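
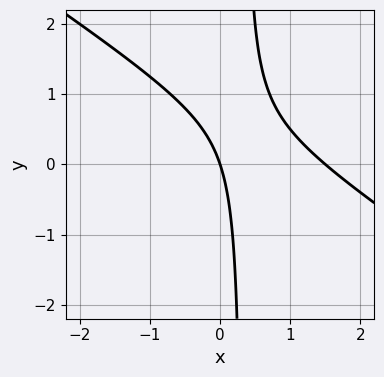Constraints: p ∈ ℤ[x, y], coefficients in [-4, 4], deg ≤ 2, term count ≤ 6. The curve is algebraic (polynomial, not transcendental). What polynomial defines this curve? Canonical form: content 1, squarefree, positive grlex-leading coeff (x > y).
(a) deg p = 2.
(b) Against the integer gridlines: it crosses the y-axis at the gridline y = 0; it meets the x-axis at x = 0 (among the integer gridlines).
(c) The integer polynomial consistent with all of this is the stated p.

2*x^2 + 3*x*y - 3*x - y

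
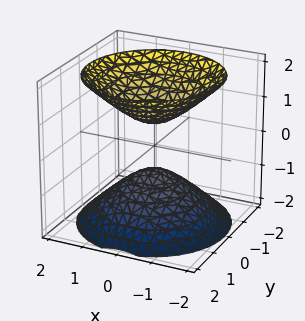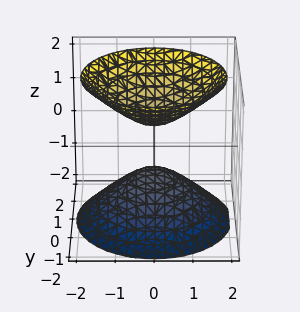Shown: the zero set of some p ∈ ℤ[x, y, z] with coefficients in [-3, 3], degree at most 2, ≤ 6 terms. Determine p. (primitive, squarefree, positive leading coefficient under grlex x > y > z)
2*x^2 + 2*y^2 - 2*z^2 + 1

I count 2 distinct pieces. Treating them together as one polynomial.
Degree: two sheets facing apart; a quadric, so deg p = 2.
Symmetries: rotational symmetry about the z-axis ⇒ p depends on x, y only through x² + y²; mirror symmetry z ↦ −z ⇒ only even powers of z.
Checking where it meets the axes: a circular section at z = -1 has radius between 0 and 1; the surface avoids every integer x-axis point in the box.
Fitting integer coefficients to these (and the overall shape) gives p.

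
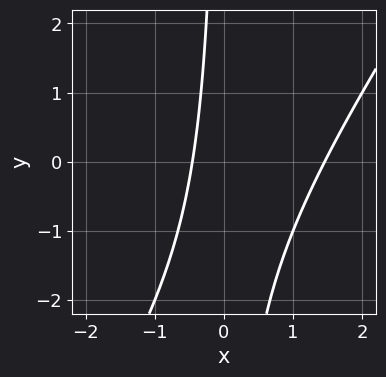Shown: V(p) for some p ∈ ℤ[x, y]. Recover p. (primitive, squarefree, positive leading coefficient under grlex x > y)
Degree: the shape is more complex than any degree-1 curve, so deg p = 2.
Observable constraints: the curve avoids every integer y-axis point in the box.
Assembling these constraints gives the stated polynomial.

3*x^2 - 2*x*y - 3*x - 2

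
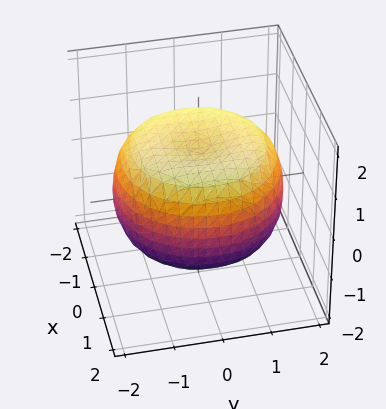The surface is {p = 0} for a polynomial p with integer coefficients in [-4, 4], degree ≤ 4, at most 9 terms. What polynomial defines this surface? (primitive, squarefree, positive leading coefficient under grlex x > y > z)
x^4 + 2*x^2*y^2 + y^4 - 2*x^2 - 2*y^2 + 3*z^2 - 3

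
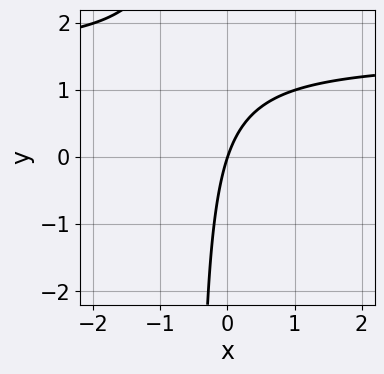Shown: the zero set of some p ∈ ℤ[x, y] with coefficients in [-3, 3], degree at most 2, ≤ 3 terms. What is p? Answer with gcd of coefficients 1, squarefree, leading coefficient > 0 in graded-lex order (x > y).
(a) Degree: a generic line meets the curve in up to 2 points, so deg p = 2.
(b) From the visible intercepts: one x-axis crossing is at x = 0; one y-axis crossing is at y = 0.
(c) Together with the visible shape, these determine p as stated.

2*x*y - 3*x + y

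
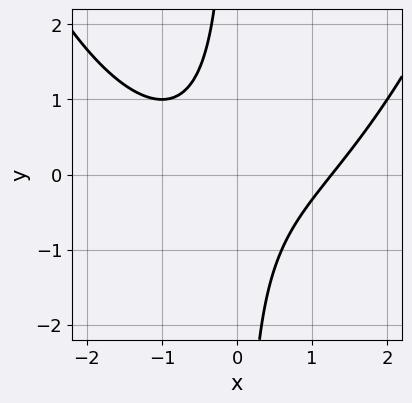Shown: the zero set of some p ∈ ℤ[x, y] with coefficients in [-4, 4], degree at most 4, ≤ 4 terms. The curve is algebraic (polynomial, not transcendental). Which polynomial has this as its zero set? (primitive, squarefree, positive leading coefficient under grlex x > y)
(a) deg p = 3. A generic line meets the curve in up to 3 points.
(b) From the visible intercepts: no y-intercept at any integer in the box.
(c) Fitting integer coefficients to these (and the overall shape) gives p.

x^3 - 3*x*y - 2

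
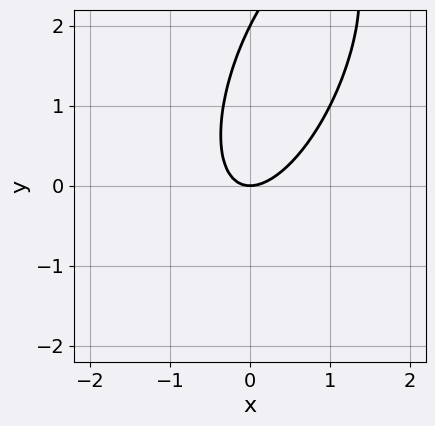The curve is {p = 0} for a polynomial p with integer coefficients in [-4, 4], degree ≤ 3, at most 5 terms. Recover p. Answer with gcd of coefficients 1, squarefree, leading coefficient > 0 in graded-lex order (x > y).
deg p = 2.
Observable constraints: it crosses the x-axis at the gridline x = 0; among the integer gridlines, it crosses the y-axis at y ∈ {0, 2}.
Matching integer coefficients to the picture gives p.

3*x^2 - 2*x*y + y^2 - 2*y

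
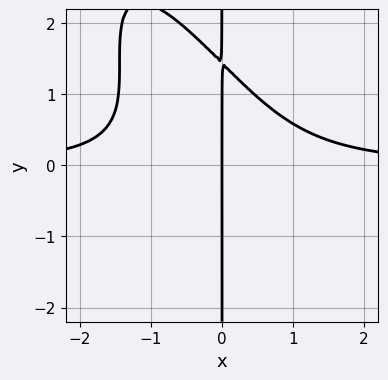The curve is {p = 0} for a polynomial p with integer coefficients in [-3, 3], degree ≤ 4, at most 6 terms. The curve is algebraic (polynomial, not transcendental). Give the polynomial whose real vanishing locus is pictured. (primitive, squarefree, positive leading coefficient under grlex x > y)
3*x^3*y + 3*x^2*y^2 + x*y^3 - 3*x

The degree is 4 — a generic line meets the curve in up to 4 points.
Observable constraints: it crosses the x-axis at the gridline x = 0; the visible y-axis segment lies entirely on the curve.
Assembling these constraints gives the stated polynomial.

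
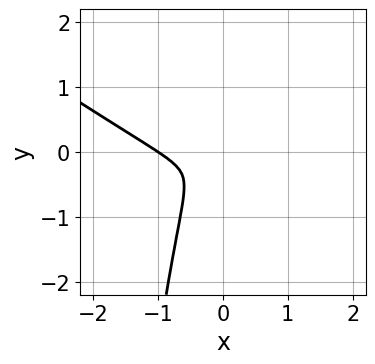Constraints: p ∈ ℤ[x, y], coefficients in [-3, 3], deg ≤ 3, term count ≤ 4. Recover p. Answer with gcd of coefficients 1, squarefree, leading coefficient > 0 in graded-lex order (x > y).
First, degree: no degree-2 curve has this shape, so deg p = 3.
Next, checking where it meets the axes: it crosses the x-axis at the gridline x = -1.
Finally, assembling these constraints gives the stated polynomial.

2*x^3 + 3*x^2*y + 2*x^2 + y^2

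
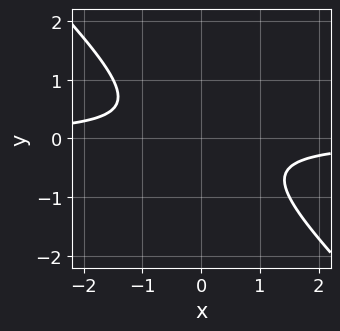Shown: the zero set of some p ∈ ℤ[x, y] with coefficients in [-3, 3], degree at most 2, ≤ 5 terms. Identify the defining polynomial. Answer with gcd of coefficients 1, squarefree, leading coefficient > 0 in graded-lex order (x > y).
2*x*y + 2*y^2 + 1

First, deg p = 2. The shape is more complex than any degree-1 curve.
Next, observable constraints: the curve avoids every integer x-axis point in the box; no y-intercept at any integer in the box.
Finally, assembling these constraints gives the stated polynomial.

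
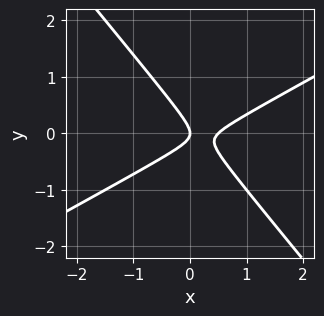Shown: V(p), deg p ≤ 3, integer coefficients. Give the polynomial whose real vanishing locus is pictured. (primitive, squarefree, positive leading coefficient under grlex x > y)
2*x^2 - 2*x*y - 3*y^2 - x

(a) deg p = 2.
(b) Reading off the gridlines: it meets the y-axis at y = 0 (among the integer gridlines); it crosses the x-axis at the gridline x = 0.
(c) The integer polynomial consistent with all of this is the stated p.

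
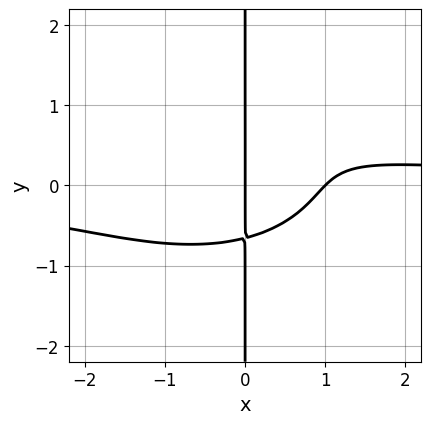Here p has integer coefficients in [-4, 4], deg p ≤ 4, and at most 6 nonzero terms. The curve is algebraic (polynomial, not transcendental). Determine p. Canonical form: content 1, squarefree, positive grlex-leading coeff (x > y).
deg p = 4.
From the visible intercepts: among the integer gridlines, it crosses the x-axis at x ∈ {0, 1}; every point of the y-axis in the box is on the curve.
Assembling these constraints gives the stated polynomial.

x^3*y + 2*x*y^3 - x*y^2 - x^2 + x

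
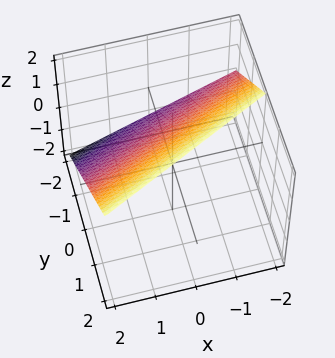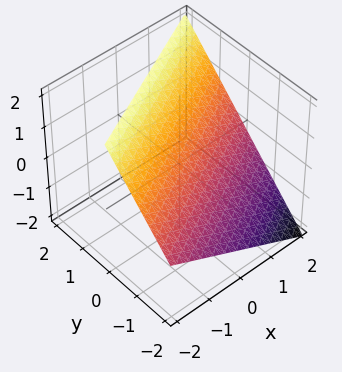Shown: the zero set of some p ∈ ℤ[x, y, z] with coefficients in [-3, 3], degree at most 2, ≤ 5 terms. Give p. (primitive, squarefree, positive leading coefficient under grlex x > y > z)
1. deg p = 1. Every cross-section is a straight line — this is a plane.
2. Observable constraints: it crosses the x-axis at the gridline x = 2; it crosses the z-axis at the gridline z = 1; one y-axis crossing is at y = -1.
3. Fitting integer coefficients to these (and the overall shape) gives p.

x - 2*y + 2*z - 2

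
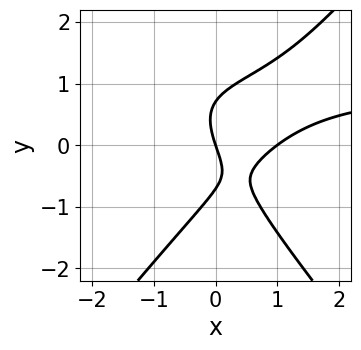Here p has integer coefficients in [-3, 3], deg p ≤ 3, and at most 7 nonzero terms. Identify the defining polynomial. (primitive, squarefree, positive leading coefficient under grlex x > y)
3*x^2*y - 2*y^3 - 3*x^2 + 3*x + y

(a) Degree: the shape is more complex than any degree-2 curve, so deg p = 3.
(b) From the axis intercepts and sections: among the integer gridlines, it crosses the x-axis at x ∈ {0, 1}; it crosses the y-axis at the gridline y = 0.
(c) These observations pin down the coefficients.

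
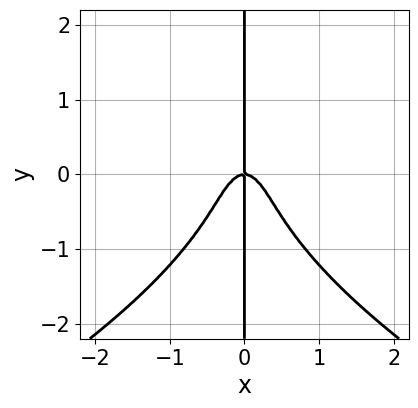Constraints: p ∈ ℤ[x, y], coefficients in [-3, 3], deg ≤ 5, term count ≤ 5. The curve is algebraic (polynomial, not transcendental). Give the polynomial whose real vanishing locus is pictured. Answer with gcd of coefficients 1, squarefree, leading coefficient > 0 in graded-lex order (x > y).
x*y^3 + 3*x^3 + x*y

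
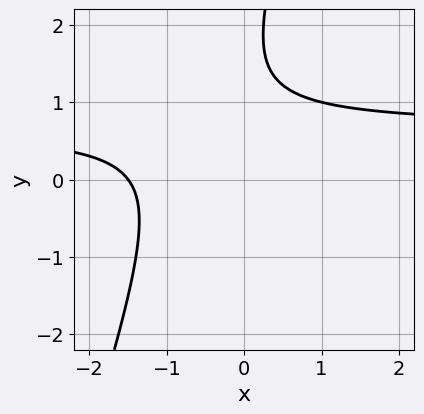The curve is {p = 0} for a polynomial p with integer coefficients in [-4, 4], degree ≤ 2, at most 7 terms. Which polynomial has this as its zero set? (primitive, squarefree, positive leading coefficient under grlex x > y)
3*x*y - y^2 - 2*x + 3*y - 3

First, the degree is 2 — the shape is more complex than any degree-1 curve.
Then, from the visible intercepts: no y-intercept at any integer in the box.
Finally, putting this together gives p.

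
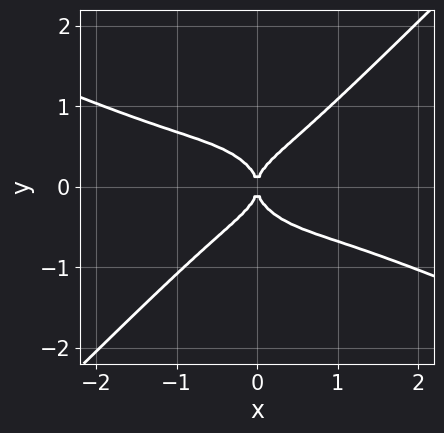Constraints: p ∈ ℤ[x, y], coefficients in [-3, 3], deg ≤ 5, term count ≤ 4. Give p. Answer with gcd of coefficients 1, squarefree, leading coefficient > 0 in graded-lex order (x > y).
x^4 + 2*x^3*y - 3*y^4 + x^2

(a) The degree is 4 — no degree-3 curve has this shape.
(b) Against the integer gridlines: one x-axis crossing is at x = 0; one y-axis crossing is at y = 0.
(c) The integer polynomial consistent with all of this is the stated p.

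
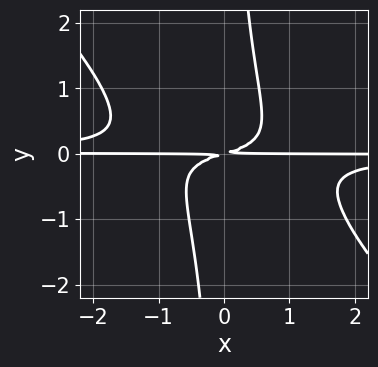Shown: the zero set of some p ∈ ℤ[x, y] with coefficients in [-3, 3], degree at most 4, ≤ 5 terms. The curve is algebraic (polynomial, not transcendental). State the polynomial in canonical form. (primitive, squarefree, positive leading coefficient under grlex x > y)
1. deg p = 4. The shape is more complex than any degree-3 curve.
2. Checking where it meets the axes: the visible x-axis segment lies entirely on the curve.
3. Solving for integer coefficients yields p as stated.

3*x^2*y^2 + 3*x*y^3 + x*y - 3*y^2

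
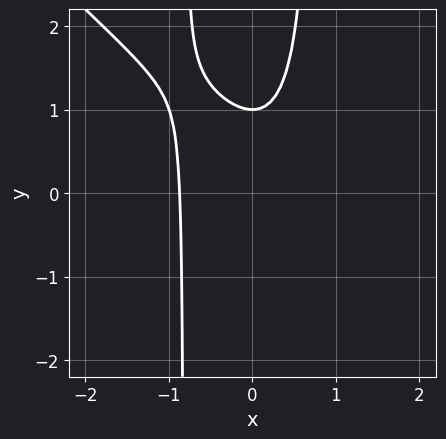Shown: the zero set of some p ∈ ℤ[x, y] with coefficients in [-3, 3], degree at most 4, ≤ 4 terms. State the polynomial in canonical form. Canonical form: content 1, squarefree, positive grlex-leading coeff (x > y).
3*x^3 + 3*x^2*y - 2*y + 2

Degree: no degree-2 curve has this shape, so deg p = 3.
Against the integer gridlines: one y-axis crossing is at y = 1.
The integer polynomial consistent with all of this is the stated p.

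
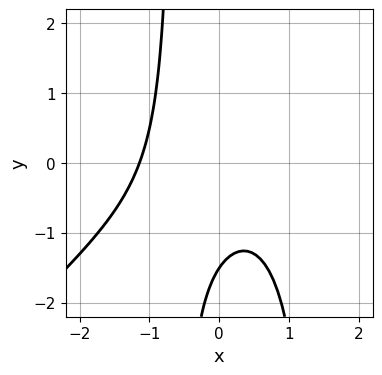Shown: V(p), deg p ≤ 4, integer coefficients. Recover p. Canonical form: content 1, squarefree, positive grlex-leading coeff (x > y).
2*x^3 - 2*x^2*y + 2*x*y + 2*y + 3

The degree is 3 — the shape is more complex than any degree-2 curve.
The integer polynomial consistent with all of this is the stated p.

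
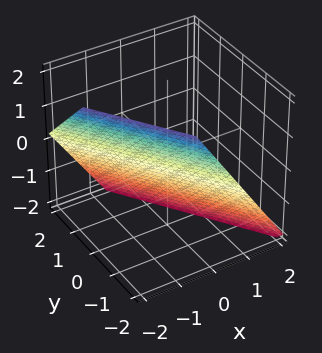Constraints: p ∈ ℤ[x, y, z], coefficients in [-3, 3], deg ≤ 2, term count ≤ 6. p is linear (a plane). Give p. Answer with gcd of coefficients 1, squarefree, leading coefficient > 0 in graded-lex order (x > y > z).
3*x + 2*y + 2*z + 2

Degree: the surface is flat (a plane), so deg p = 1.
From the visible intercepts: it crosses the y-axis at the gridline y = -1; it meets the z-axis at z = -1 (among the integer gridlines).
Fitting integer coefficients to these (and the overall shape) gives p.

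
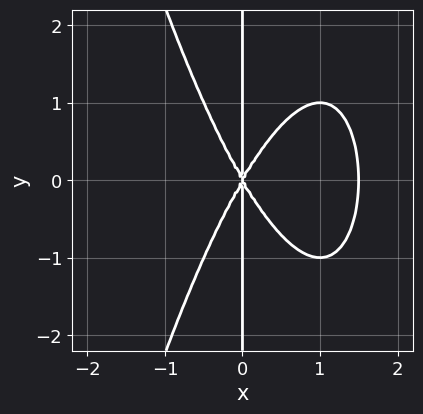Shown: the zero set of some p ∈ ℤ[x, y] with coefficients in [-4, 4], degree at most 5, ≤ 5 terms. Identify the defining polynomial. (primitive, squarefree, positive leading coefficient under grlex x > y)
Degree: a generic line meets the curve in up to 4 points, so deg p = 4.
Symmetries: the y ↦ −y reflection is a symmetry, so y appears only in even powers.
Observable constraints: every point of the y-axis in the box is on the curve; it crosses the x-axis at the gridline x = 0.
These observations pin down the coefficients.

2*x^4 - 3*x^3 + x*y^2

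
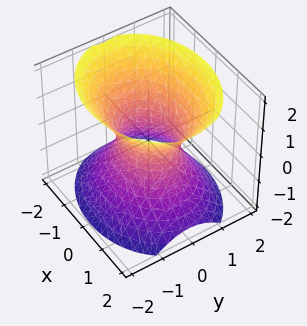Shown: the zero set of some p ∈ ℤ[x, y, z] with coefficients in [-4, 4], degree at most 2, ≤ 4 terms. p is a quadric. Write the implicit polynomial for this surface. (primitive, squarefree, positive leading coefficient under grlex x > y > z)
2*x^2 + 3*y^2 - 2*z^2 - 2

(a) deg p = 2. An hourglass — one-sheet hyperboloid; a quadric.
(b) Symmetries: the y ↦ −y reflection is a symmetry, so y appears only in even powers; the z ↦ −z reflection is a symmetry, so z appears only in even powers; mirror symmetry x ↦ −x ⇒ only even powers of x.
(c) Against the integer gridlines: the x-axis gridline crossings are at x ∈ {-1, 1}; the surface avoids every integer z-axis point in the box.
(d) Solving for integer coefficients yields p as stated.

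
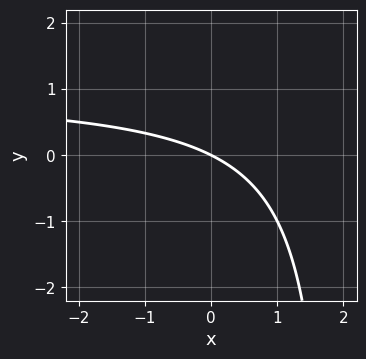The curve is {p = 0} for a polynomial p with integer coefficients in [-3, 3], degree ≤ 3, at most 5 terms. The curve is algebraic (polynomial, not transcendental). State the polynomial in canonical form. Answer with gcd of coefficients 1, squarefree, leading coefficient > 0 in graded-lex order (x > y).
First, the degree is 2 — the shape is more complex than any degree-1 curve.
Next, from the visible intercepts: it crosses the y-axis at the gridline y = 0; it meets the x-axis at x = 0 (among the integer gridlines).
Finally, the integer polynomial consistent with all of this is the stated p.

x*y - x - 2*y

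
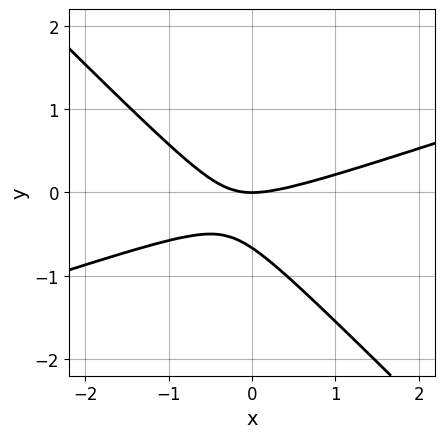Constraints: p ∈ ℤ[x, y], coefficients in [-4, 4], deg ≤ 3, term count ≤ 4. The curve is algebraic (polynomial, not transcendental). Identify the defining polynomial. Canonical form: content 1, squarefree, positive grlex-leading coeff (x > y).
x^2 - 2*x*y - 3*y^2 - 2*y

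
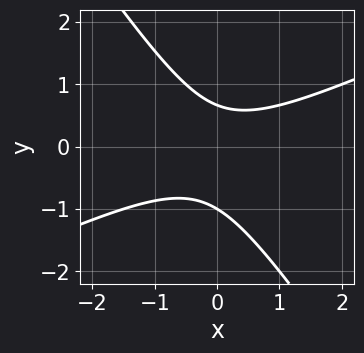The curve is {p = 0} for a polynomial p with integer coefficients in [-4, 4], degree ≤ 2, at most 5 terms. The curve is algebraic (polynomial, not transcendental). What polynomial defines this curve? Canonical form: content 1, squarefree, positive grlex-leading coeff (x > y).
First, degree: no degree-1 curve has this shape, so deg p = 2.
Next, against the integer gridlines: the curve avoids every integer x-axis point in the box; it meets the y-axis at y = -1 (among the integer gridlines).
Finally, matching integer coefficients to the picture gives p.

2*x^2 - 3*x*y - 3*y^2 - y + 2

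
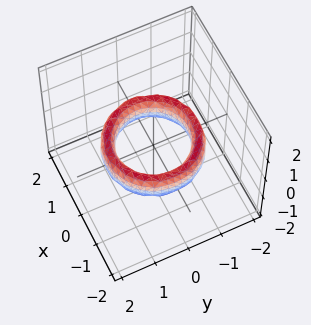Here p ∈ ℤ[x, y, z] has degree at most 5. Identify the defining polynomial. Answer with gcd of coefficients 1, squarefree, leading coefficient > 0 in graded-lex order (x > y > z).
x^4 + 2*x^2*y^2 + y^4 - 3*x^2 - 3*y^2 + z^2 + 2

1. Degree: the shape is more complex than any degree-3 surface, so deg p = 4.
2. Symmetries: the surface is invariant under rotation about z: p = q(x² + y², z).
3. Observable constraints: a circular section at z = 0 has radius exactly 1; the surface avoids every integer z-axis point in the box; the x-axis gridline crossings are at x ∈ {-1, 1}; among the integer gridlines, it crosses the y-axis at y ∈ {-1, 1}.
4. Assembling these constraints gives the stated polynomial.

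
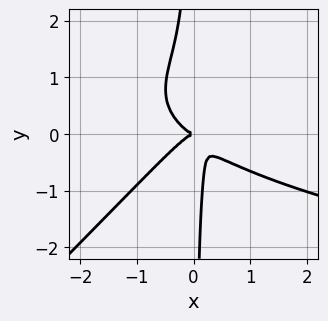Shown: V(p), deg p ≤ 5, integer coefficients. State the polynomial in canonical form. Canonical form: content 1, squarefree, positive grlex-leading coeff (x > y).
3*x^2*y^2 - 3*x*y^3 - 3*x^3 + 3*x*y^2 - y^2

The degree is 4 — a generic line meets the curve in up to 4 points.
Checking where it meets the axes: it meets the y-axis at y = 0 (among the integer gridlines); one x-axis crossing is at x = 0.
Putting this together gives p.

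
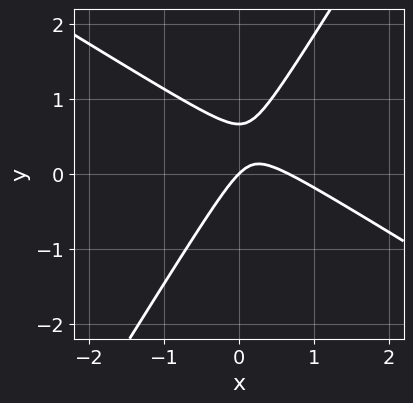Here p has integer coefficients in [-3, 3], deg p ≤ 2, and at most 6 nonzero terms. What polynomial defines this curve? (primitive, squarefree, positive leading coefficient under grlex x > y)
3*x^2 + 3*x*y - 3*y^2 - 2*x + 2*y

The degree is 2 — no degree-1 curve has this shape.
Reading off the gridlines: it crosses the x-axis at the gridline x = 0; it meets the y-axis at y = 0 (among the integer gridlines).
Putting this together gives p.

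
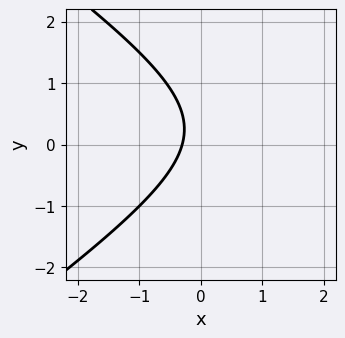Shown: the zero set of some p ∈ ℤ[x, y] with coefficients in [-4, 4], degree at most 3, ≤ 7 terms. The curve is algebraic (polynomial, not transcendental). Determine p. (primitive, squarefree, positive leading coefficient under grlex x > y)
x^2 - 2*y^2 - 3*x + y - 1

1. Degree: no degree-1 curve has this shape, so deg p = 2.
2. Against the integer gridlines: no y-intercept at any integer in the box.
3. Putting this together gives p.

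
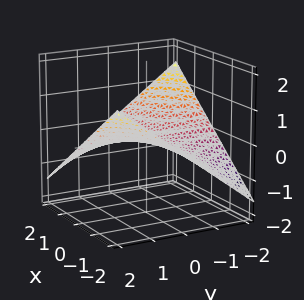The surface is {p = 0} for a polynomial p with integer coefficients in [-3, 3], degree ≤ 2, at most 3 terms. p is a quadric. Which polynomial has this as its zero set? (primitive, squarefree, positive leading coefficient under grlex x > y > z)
x*y + 3*z

The degree is 2 — a hyperbolic paraboloid; a quadric.
Reading off the gridlines: one z-axis crossing is at z = 0; every point of the y-axis in the box is on the surface.
Matching integer coefficients to the picture gives p.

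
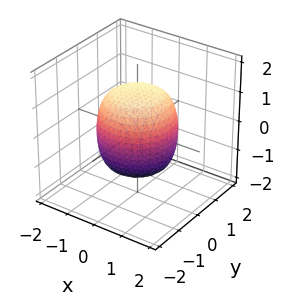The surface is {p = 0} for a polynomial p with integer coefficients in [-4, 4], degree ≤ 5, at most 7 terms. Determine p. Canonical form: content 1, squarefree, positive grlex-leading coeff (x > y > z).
2*x^4 + 4*x^2*y^2 + 2*y^4 - x^2 - y^2 + 2*z^2 - 3

(a) deg p = 4. The shape is more complex than any degree-3 surface.
(b) Symmetry: every cross-section ⟂ z is a circle, so x, y appear only via x² + y².
(c) From the visible intercepts: a circular section at z = 0 has radius between 1 and 2.
(d) Assembling these constraints gives the stated polynomial.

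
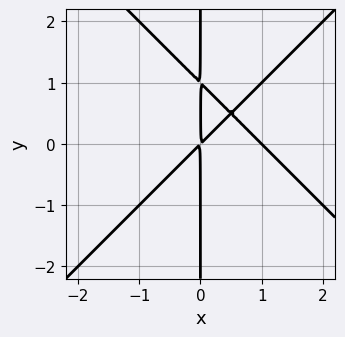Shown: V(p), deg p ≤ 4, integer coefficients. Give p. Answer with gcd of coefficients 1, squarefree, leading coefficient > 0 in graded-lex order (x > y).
x^3 - x*y^2 - x^2 + x*y

(a) Degree: a generic line meets the curve in up to 3 points, so deg p = 3.
(b) Checking where it meets the axes: it meets the x-axis at x = 1 (among the integer gridlines); every point of the y-axis in the box is on the curve.
(c) These observations pin down the coefficients.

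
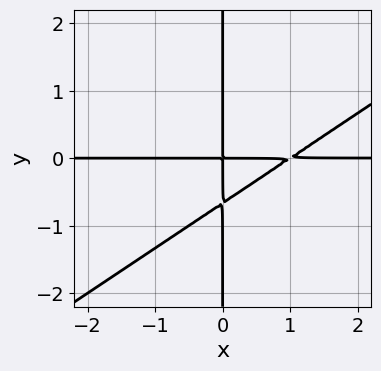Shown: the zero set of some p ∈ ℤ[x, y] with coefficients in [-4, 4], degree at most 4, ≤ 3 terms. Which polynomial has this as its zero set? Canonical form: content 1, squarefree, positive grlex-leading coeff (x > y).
2*x^2*y - 3*x*y^2 - 2*x*y

1. deg p = 3.
2. Against the integer gridlines: the visible y-axis segment lies entirely on the curve; the visible x-axis segment lies entirely on the curve.
3. Fitting integer coefficients to these (and the overall shape) gives p.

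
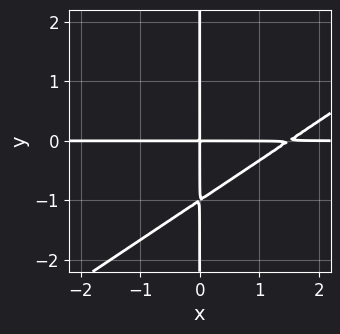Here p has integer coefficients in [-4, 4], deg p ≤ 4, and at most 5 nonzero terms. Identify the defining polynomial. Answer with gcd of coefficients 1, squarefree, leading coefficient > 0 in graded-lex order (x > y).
2*x^2*y - 3*x*y^2 - 3*x*y

1. deg p = 3. No degree-2 curve has this shape.
2. Checking where it meets the axes: the visible y-axis segment lies entirely on the curve; the visible x-axis segment lies entirely on the curve.
3. Fitting integer coefficients to these (and the overall shape) gives p.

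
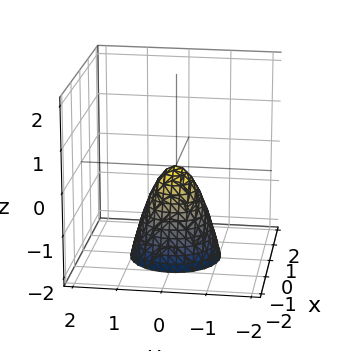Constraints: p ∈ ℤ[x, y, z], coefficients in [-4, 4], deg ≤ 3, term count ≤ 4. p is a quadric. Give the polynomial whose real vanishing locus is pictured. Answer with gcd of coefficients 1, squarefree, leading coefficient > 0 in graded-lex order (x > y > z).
1. The degree is 2 — a single bowl opening along one axis; a quadric.
2. Symmetries: rotational symmetry about the z-axis ⇒ p depends on x, y only through x² + y².
3. From the axis intercepts and sections: one x-axis crossing is at x = 0; one y-axis crossing is at y = 0; it meets the z-axis at z = 0 (among the integer gridlines).
4. Matching integer coefficients to the picture gives p.

2*x^2 + 2*y^2 + z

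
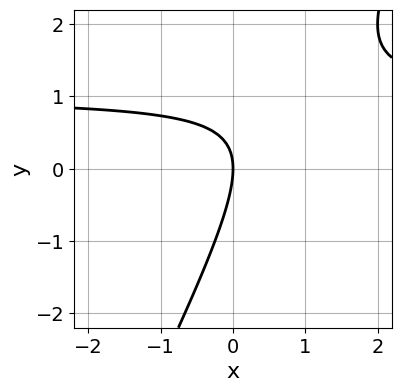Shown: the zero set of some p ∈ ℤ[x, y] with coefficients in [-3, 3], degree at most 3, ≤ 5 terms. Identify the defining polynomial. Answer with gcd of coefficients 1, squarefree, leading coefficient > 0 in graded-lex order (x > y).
Degree: the shape is more complex than any degree-1 curve, so deg p = 2.
From the axis intercepts and sections: one y-axis crossing is at y = 0; it meets the x-axis at x = 0 (among the integer gridlines).
Together with the visible shape, these determine p as stated.

2*x*y - y^2 - 2*x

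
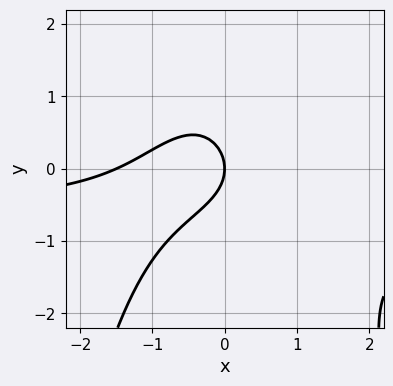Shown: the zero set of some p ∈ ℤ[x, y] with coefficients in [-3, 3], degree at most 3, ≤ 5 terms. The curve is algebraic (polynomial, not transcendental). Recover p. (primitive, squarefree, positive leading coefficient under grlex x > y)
(a) The degree is 3 — the shape is more complex than any degree-2 curve.
(b) Against the integer gridlines: it meets the y-axis at y = 0 (among the integer gridlines); it crosses the x-axis at the gridline x = 0.
(c) Fitting integer coefficients to these (and the overall shape) gives p.

3*x^2*y + 2*x^2 + 3*y^2 + 3*x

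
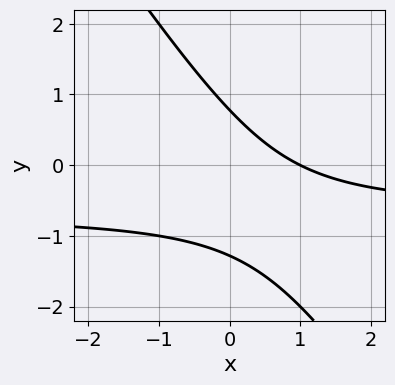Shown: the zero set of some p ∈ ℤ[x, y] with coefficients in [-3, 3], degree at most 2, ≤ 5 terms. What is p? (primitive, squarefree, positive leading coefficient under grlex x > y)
(a) deg p = 2.
(b) Reading off the gridlines: it meets the x-axis at x = 1 (among the integer gridlines).
(c) The integer polynomial consistent with all of this is the stated p.

3*x*y + 2*y^2 + 2*x + y - 2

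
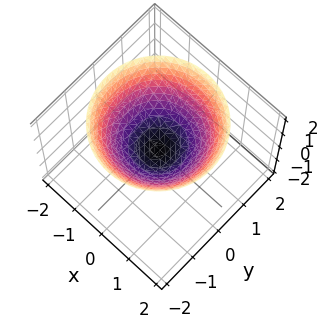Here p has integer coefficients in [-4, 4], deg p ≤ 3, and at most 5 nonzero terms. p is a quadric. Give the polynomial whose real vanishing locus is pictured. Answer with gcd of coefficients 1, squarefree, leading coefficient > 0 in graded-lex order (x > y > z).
(a) The degree is 2 — a paraboloid; a quadric.
(b) Symmetries: rotational symmetry about the z-axis ⇒ p depends on x, y only through x² + y².
(c) Against the integer gridlines: it crosses the y-axis at the gridline y = 0; it meets the z-axis at z = 0 (among the integer gridlines); a circular section at z = 1 has radius between 1 and 2; it crosses the x-axis at the gridline x = 0.
(d) Solving for integer coefficients yields p as stated.

2*x^2 + 2*y^2 - 3*z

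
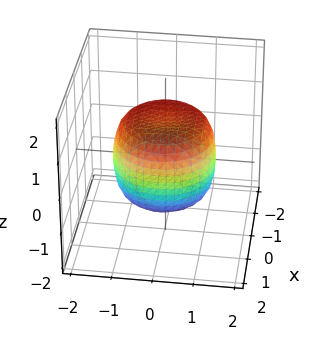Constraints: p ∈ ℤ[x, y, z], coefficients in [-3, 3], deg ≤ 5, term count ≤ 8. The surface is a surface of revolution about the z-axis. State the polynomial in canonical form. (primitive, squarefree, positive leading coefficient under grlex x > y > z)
x^4 + 2*x^2*y^2 + y^4 - x^2 - y^2 + z^2 - 1

Degree: a generic line meets the surface in up to 4 points, so deg p = 4.
Symmetries: rotational symmetry about the z-axis ⇒ p depends on x, y only through x² + y².
From the axis intercepts and sections: the z-axis gridline crossings are at z ∈ {-1, 1}; a circular section at z = 1 has radius exactly 1.
These observations pin down the coefficients.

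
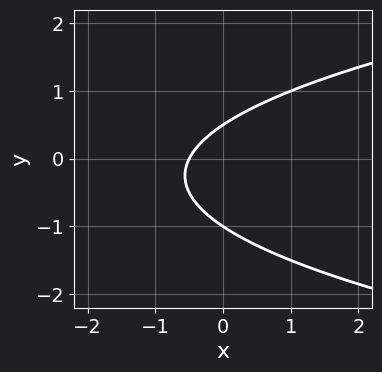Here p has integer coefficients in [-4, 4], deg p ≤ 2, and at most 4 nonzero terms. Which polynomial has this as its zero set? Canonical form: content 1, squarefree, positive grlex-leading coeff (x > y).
2*y^2 - 2*x + y - 1

(a) deg p = 2. The shape is more complex than any degree-1 curve.
(b) Against the integer gridlines: it crosses the y-axis at the gridline y = -1.
(c) Together with the visible shape, these determine p as stated.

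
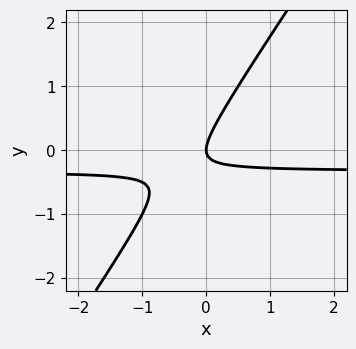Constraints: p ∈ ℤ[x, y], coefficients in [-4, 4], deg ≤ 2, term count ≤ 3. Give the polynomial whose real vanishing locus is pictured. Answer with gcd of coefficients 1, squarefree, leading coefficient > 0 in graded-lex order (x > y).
(a) Degree: a generic line meets the curve in up to 2 points, so deg p = 2.
(b) From the visible intercepts: it crosses the y-axis at the gridline y = 0; one x-axis crossing is at x = 0.
(c) Putting this together gives p.

3*x*y - 2*y^2 + x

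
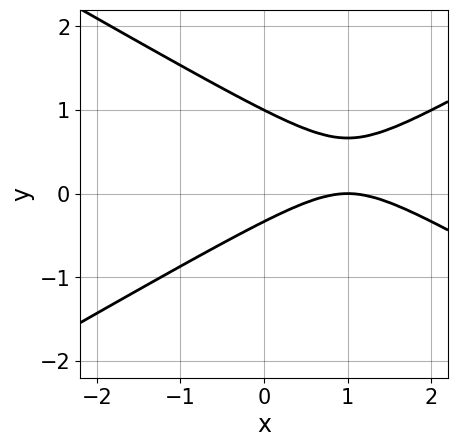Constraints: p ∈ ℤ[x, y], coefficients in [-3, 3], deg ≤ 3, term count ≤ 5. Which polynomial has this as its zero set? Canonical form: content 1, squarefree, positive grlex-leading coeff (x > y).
x^2 - 3*y^2 - 2*x + 2*y + 1

First, deg p = 2.
Next, from the axis intercepts and sections: it meets the x-axis at x = 1 (among the integer gridlines); one y-axis crossing is at y = 1.
Finally, putting this together gives p.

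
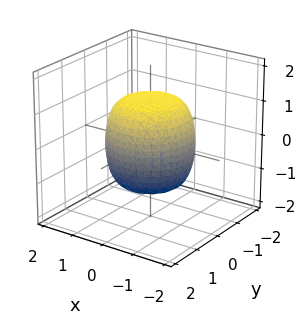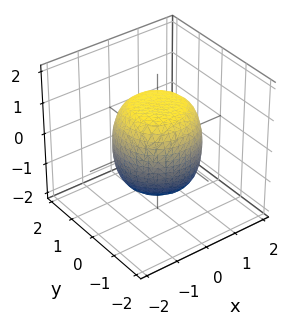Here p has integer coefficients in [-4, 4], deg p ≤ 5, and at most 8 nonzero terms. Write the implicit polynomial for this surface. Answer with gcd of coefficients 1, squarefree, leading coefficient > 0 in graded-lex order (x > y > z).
2*x^4 + 4*x^2*y^2 + 2*y^4 - x^2 - y^2 + 2*z^2 - 3

(a) deg p = 4. No degree-3 surface has this shape.
(b) Symmetry: every cross-section ⟂ z is a circle, so x, y appear only via x² + y².
(c) Against the integer gridlines: a circular section at z = 0 has radius between 1 and 2.
(d) Solving for integer coefficients yields p as stated.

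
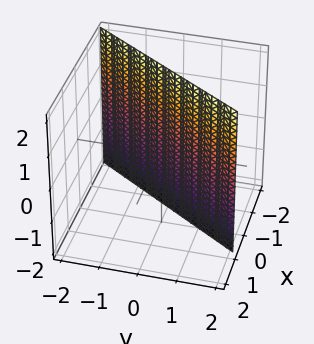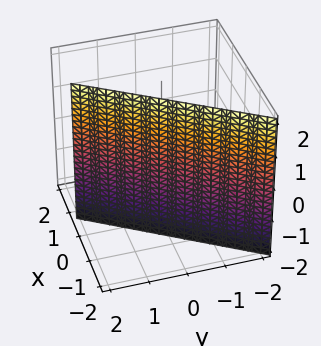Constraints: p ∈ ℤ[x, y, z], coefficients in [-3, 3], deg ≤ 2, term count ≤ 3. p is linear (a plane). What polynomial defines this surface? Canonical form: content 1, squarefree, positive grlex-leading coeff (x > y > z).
1. The degree is 1 — the surface is flat (a plane).
2. Against the integer gridlines: it misses every integer gridline on the z-axis; it crosses the y-axis at the gridline y = 1.
3. These observations pin down the coefficients.

3*x - 2*y + 2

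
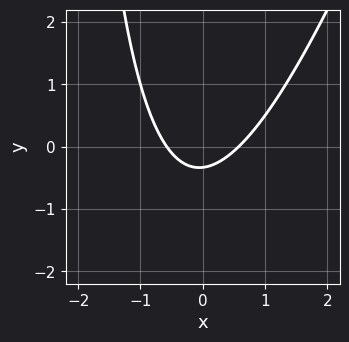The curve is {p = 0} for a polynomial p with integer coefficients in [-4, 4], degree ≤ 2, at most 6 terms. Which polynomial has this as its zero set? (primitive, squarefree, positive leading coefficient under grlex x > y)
deg p = 2. A generic line meets the curve in up to 2 points.
The integer polynomial consistent with all of this is the stated p.

3*x^2 - x*y - 3*y - 1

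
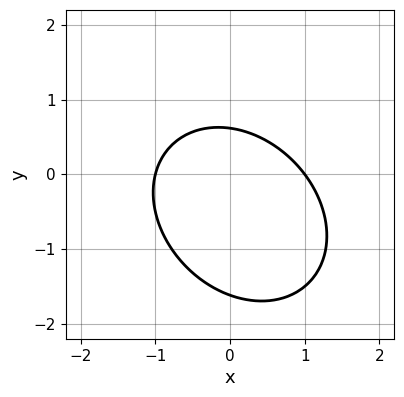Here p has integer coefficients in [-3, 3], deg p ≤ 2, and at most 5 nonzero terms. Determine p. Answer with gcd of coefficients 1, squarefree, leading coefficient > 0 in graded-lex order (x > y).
2*x^2 + x*y + 2*y^2 + 2*y - 2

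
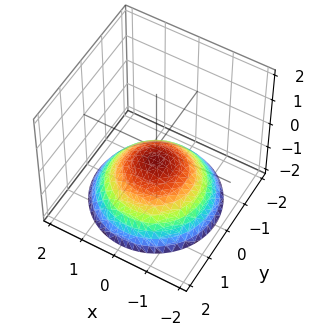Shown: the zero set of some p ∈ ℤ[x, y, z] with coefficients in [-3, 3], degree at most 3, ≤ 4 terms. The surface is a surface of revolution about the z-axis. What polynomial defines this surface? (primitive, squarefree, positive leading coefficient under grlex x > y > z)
1. The degree is 2 — a generic line meets the surface in up to 2 points.
2. Symmetries: rotational symmetry about the z-axis ⇒ p depends on x, y only through x² + y².
3. Reading off the gridlines: it misses every integer gridline on the y-axis; a circular section at z = -2 has radius between 1 and 2; no x-intercept at any integer in the box.
4. Putting this together gives p.

x^2 + y^2 + 2*z + 1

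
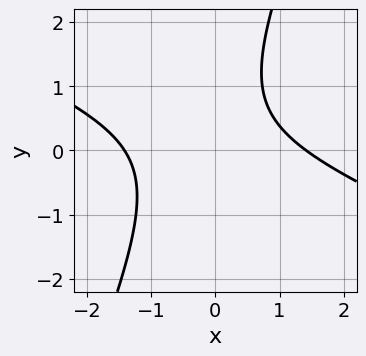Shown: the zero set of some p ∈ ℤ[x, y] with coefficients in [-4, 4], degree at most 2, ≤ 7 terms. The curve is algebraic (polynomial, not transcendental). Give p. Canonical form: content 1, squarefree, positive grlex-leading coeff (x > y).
1. Degree: no degree-1 curve has this shape, so deg p = 2.
2. Reading off the gridlines: no y-intercept at any integer in the box.
3. Fitting integer coefficients to these (and the overall shape) gives p.

x^2 + 2*x*y - y^2 + y - 2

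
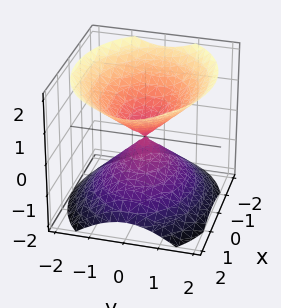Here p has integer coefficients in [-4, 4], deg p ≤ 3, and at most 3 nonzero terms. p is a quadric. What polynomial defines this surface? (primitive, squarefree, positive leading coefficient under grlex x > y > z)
2*x^2 + 3*y^2 - 3*z^2

First, the picture has 2 separate pieces.
Then, deg p = 2.
Then, symmetries: mirror symmetry y ↦ −y ⇒ only even powers of y; it's symmetric under x → −x, forcing even powers of x; the z ↦ −z reflection is a symmetry, so z appears only in even powers.
Next, against the integer gridlines: it crosses the x-axis at the gridline x = 0; it crosses the y-axis at the gridline y = 0; it meets the z-axis at z = 0 (among the integer gridlines).
Finally, matching integer coefficients to the picture gives p.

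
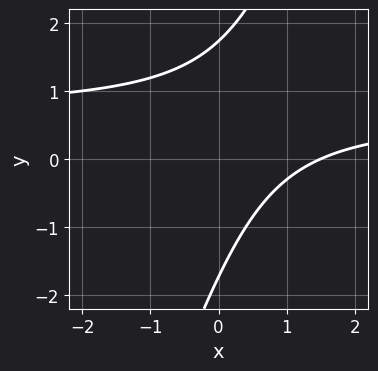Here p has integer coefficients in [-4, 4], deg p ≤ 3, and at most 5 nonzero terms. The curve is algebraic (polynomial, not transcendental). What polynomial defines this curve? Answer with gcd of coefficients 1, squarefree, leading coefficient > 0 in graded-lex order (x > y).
1. Degree: a generic line meets the curve in up to 2 points, so deg p = 2.
2. The integer polynomial consistent with all of this is the stated p.

3*x*y - y^2 - 2*x + 3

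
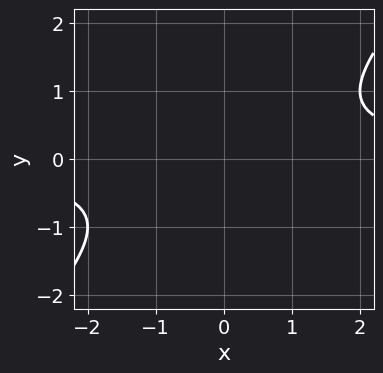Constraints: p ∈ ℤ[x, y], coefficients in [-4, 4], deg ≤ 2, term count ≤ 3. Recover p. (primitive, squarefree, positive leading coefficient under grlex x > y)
1. The degree is 2 — a generic line meets the curve in up to 2 points.
2. Observable constraints: it misses every integer gridline on the y-axis; it misses every integer gridline on the x-axis.
3. Assembling these constraints gives the stated polynomial.

x*y - y^2 - 1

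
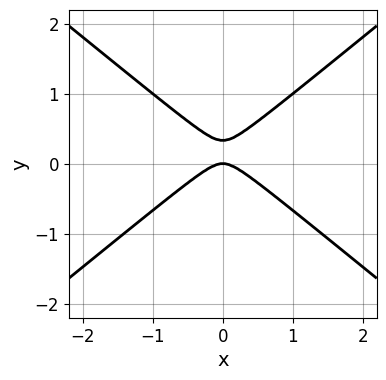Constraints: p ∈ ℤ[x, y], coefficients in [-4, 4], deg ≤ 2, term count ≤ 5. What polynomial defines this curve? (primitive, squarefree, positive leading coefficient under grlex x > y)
1. deg p = 2.
2. Symmetries: the x ↦ −x reflection is a symmetry, so x appears only in even powers.
3. Against the integer gridlines: it crosses the y-axis at the gridline y = 0; it meets the x-axis at x = 0 (among the integer gridlines).
4. Assembling these constraints gives the stated polynomial.

2*x^2 - 3*y^2 + y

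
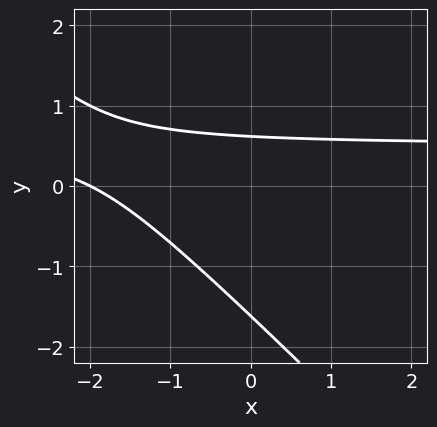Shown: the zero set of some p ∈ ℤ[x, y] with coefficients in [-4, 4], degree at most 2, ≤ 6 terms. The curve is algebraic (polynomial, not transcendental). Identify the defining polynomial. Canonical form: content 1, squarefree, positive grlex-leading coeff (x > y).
2*x*y + 2*y^2 - x + 2*y - 2

First, degree: no degree-1 curve has this shape, so deg p = 2.
Next, observable constraints: it crosses the x-axis at the gridline x = -2.
Finally, together with the visible shape, these determine p as stated.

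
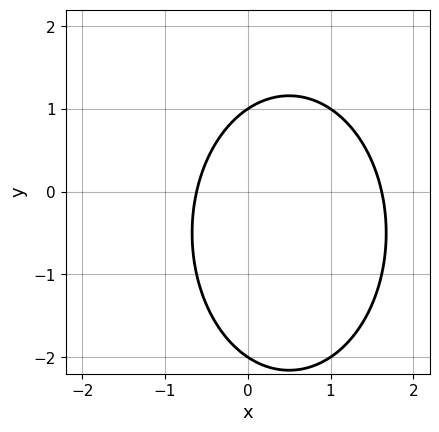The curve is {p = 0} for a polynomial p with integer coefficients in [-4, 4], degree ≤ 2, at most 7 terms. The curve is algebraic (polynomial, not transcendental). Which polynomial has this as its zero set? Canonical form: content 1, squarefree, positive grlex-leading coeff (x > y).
1. The degree is 2 — no degree-1 curve has this shape.
2. From the visible intercepts: among the integer gridlines, it crosses the y-axis at y ∈ {-2, 1}.
3. Fitting integer coefficients to these (and the overall shape) gives p.

2*x^2 + y^2 - 2*x + y - 2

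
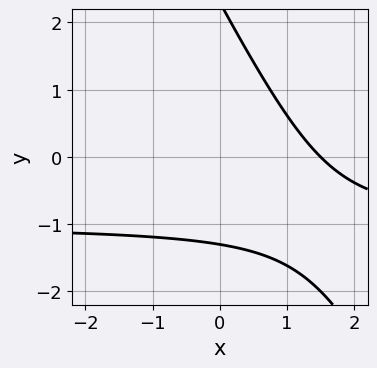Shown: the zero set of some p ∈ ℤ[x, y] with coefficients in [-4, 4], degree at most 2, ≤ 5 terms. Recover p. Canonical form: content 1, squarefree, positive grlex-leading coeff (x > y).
2*x*y + y^2 + 2*x - y - 3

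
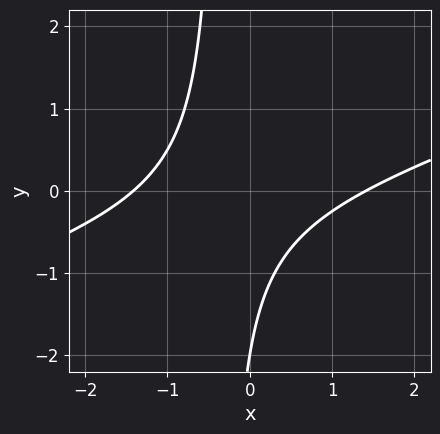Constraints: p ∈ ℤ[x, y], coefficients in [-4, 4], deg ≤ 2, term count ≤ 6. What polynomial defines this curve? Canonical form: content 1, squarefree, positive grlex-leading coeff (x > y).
deg p = 2.
From the visible intercepts: it crosses the y-axis at the gridline y = -2.
Solving for integer coefficients yields p as stated.

x^2 - 3*x*y - y - 2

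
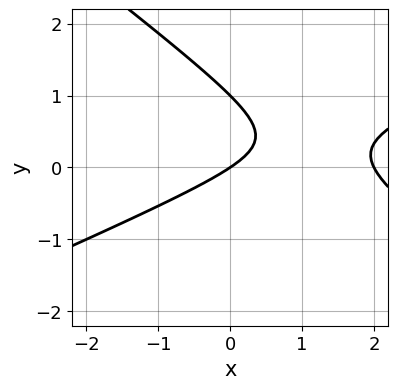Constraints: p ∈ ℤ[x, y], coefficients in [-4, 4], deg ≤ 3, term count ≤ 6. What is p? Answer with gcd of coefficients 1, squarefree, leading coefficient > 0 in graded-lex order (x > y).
x^2 - x*y - 3*y^2 - 2*x + 3*y

(a) The degree is 2 — no degree-1 curve has this shape.
(b) Observable constraints: the x-axis gridline crossings are at x ∈ {0, 2}; the y-axis gridline crossings are at y ∈ {0, 1}.
(c) Assembling these constraints gives the stated polynomial.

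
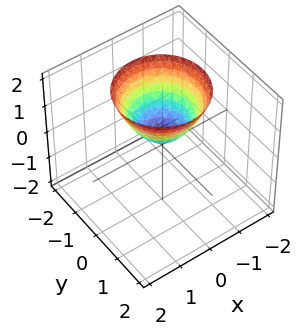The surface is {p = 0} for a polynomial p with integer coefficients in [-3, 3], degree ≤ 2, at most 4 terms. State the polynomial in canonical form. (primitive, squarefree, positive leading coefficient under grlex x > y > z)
3*x^2 + 3*y^2 - 3*z + 1

First, degree: the shape is more complex than any degree-1 surface, so deg p = 2.
Next, by symmetry, the z-axis is an axis of rotation, so x and y enter only as x² + y².
Next, reading off the gridlines: no y-intercept at any integer in the box; it misses every integer gridline on the x-axis; a circular section at z = 2 has radius between 1 and 2.
Finally, the integer polynomial consistent with all of this is the stated p.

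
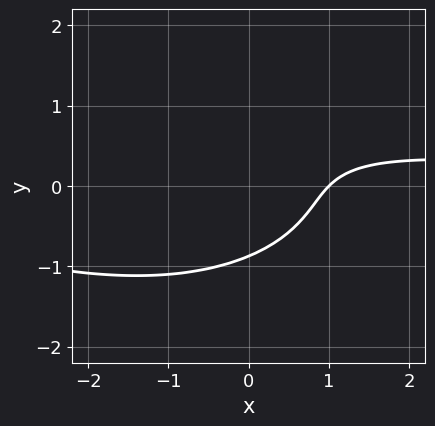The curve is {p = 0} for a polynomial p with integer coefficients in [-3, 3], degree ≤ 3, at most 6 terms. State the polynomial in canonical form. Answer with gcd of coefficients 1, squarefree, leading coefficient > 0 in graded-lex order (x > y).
(a) deg p = 3. A generic line meets the curve in up to 3 points.
(b) Checking where it meets the axes: it meets the x-axis at x = 1 (among the integer gridlines).
(c) These observations pin down the coefficients.

x^2*y + 3*y^3 + x*y - 2*x + 2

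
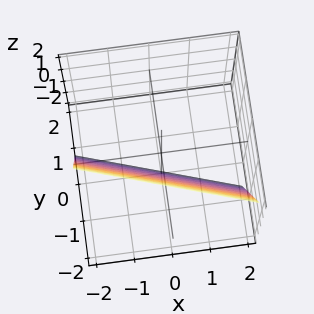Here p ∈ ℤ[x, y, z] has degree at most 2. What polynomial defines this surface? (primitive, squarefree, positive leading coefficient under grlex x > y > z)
x + 3*y + z + 2

Degree: every cross-section is a straight line — this is a plane, so deg p = 1.
Checking where it meets the axes: one z-axis crossing is at z = -2; it meets the x-axis at x = -2 (among the integer gridlines).
Matching integer coefficients to the picture gives p.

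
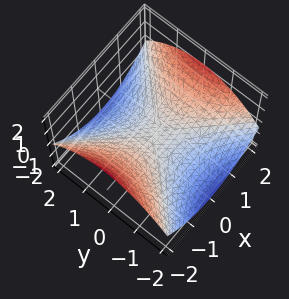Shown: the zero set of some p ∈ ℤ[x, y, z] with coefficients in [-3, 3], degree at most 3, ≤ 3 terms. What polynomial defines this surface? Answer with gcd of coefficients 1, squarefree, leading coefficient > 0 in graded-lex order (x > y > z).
x^2 - y^2 - 3*z

(a) Degree: a hyperbolic paraboloid; a quadric, so deg p = 2.
(b) Symmetries: the y ↦ −y reflection is a symmetry, so y appears only in even powers; mirror symmetry x ↦ −x ⇒ only even powers of x.
(c) Against the integer gridlines: it meets the z-axis at z = 0 (among the integer gridlines); it crosses the y-axis at the gridline y = 0; it meets the x-axis at x = 0 (among the integer gridlines).
(d) These observations pin down the coefficients.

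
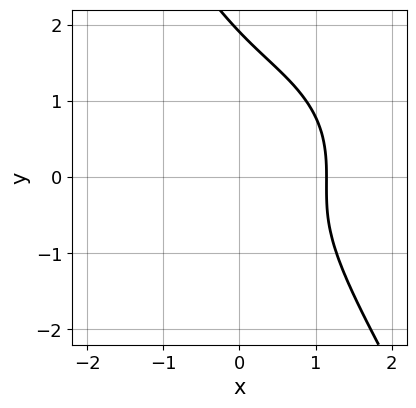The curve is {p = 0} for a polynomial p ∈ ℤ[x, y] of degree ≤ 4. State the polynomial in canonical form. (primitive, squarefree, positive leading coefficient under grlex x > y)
2*x^3 + 3*x*y^2 + 2*y^3 - 3*y^2 - 3

First, the degree is 3 — a generic line meets the curve in up to 3 points.
Finally, solving for integer coefficients yields p as stated.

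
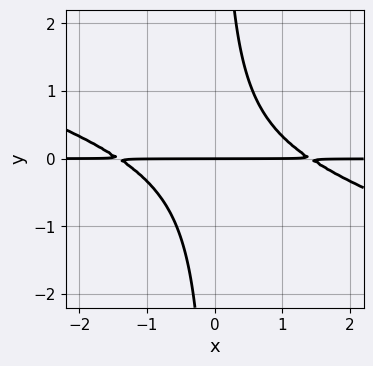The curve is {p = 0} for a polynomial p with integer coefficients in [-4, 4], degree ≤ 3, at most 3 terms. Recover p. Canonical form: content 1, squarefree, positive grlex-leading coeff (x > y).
x^2*y + 3*x*y^2 - 2*y

1. Degree: the shape is more complex than any degree-2 curve, so deg p = 3.
2. From the axis intercepts and sections: it crosses the y-axis at the gridline y = 0; every point of the x-axis in the box is on the curve.
3. Fitting integer coefficients to these (and the overall shape) gives p.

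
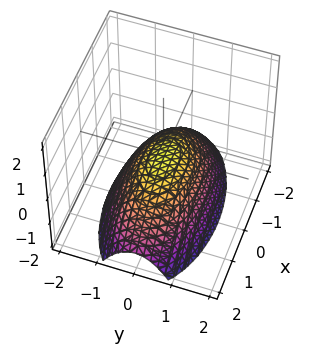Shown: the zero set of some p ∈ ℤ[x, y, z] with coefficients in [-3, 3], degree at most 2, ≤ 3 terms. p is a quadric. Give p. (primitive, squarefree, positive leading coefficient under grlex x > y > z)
(a) deg p = 2. A paraboloid; a quadric.
(b) Symmetries: mirror symmetry y ↦ −y ⇒ only even powers of y; mirror symmetry x ↦ −x ⇒ only even powers of x.
(c) Observable constraints: it crosses the z-axis at the gridline z = 0; it crosses the y-axis at the gridline y = 0; one x-axis crossing is at x = 0.
(d) These observations pin down the coefficients.

x^2 + 3*y^2 + 3*z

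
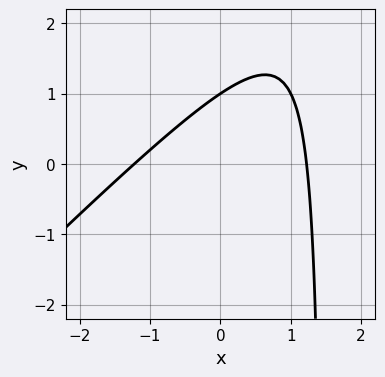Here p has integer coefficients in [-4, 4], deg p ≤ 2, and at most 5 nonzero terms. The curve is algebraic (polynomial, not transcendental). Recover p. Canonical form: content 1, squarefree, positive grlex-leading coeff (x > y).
1. Degree: no degree-1 curve has this shape, so deg p = 2.
2. Observable constraints: one y-axis crossing is at y = 1.
3. Putting this together gives p.

2*x^2 - 2*x*y + 3*y - 3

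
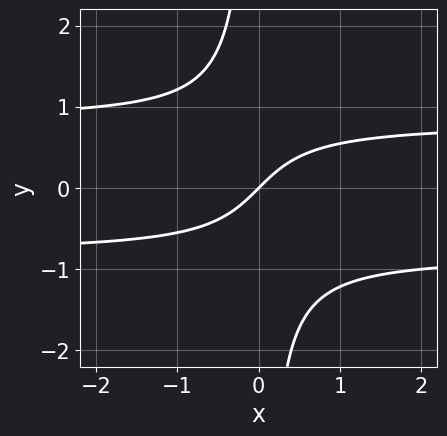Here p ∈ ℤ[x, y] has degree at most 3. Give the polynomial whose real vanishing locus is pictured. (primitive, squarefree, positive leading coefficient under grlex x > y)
3*x*y^2 - 2*x + 2*y

First, deg p = 3. No degree-2 curve has this shape.
Next, checking where it meets the axes: it crosses the x-axis at the gridline x = 0; one y-axis crossing is at y = 0.
Finally, solving for integer coefficients yields p as stated.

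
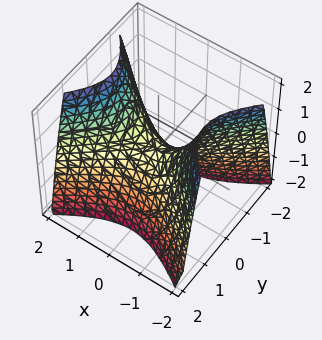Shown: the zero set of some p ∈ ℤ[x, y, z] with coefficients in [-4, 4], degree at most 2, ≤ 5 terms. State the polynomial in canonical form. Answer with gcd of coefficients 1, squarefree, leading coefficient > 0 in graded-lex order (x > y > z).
2*x^2 - 3*y^2 - 2*z

Degree: a hyperbolic paraboloid; a quadric, so deg p = 2.
Symmetries: it's symmetric under x → −x, forcing even powers of x; the y ↦ −y reflection is a symmetry, so y appears only in even powers.
Against the integer gridlines: it meets the y-axis at y = 0 (among the integer gridlines); it crosses the z-axis at the gridline z = 0; it crosses the x-axis at the gridline x = 0.
Putting this together gives p.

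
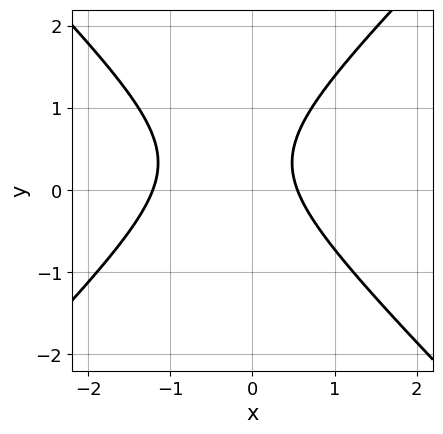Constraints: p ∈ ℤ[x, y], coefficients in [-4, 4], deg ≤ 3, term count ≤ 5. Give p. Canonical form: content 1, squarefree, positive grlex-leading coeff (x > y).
3*x^2 - 3*y^2 + 2*x + 2*y - 2

(a) The degree is 2 — no degree-1 curve has this shape.
(b) From the visible intercepts: the curve avoids every integer y-axis point in the box.
(c) Fitting integer coefficients to these (and the overall shape) gives p.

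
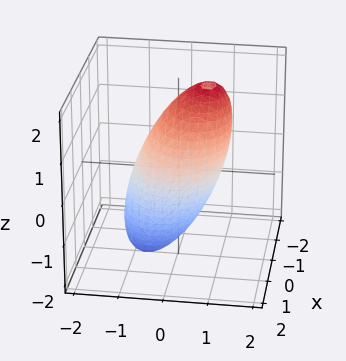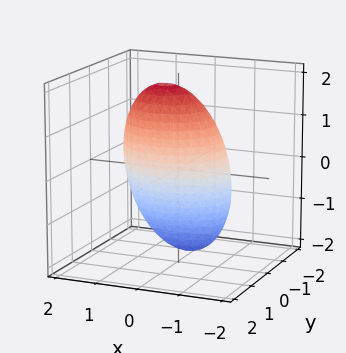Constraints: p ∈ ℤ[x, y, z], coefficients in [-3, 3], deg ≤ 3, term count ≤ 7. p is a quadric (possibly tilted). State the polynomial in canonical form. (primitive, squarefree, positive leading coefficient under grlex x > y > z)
1. The degree is 2 — a generic line meets the surface in up to 2 points.
2. Observable constraints: among the integer gridlines, it crosses the y-axis at y ∈ {-1, 1}.
3. Fitting integer coefficients to these (and the overall shape) gives p.

2*x^2 + 3*y^2 - 2*y*z + z^2 - 3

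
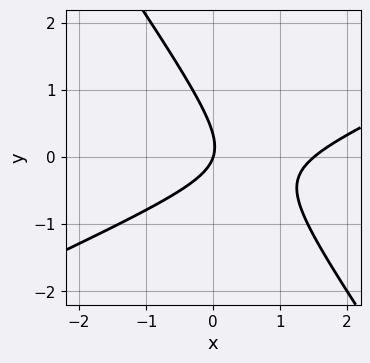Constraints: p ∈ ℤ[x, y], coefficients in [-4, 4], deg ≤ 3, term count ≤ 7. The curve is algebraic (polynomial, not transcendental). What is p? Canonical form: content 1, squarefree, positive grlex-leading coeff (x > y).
2*x^2 - 3*x*y - 3*y^2 - 3*x + y

The degree is 2 — the shape is more complex than any degree-1 curve.
From the axis intercepts and sections: one y-axis crossing is at y = 0; it meets the x-axis at x = 0 (among the integer gridlines).
Solving for integer coefficients yields p as stated.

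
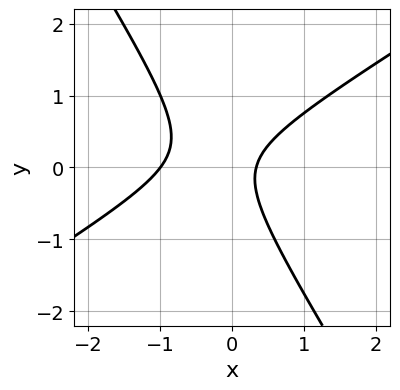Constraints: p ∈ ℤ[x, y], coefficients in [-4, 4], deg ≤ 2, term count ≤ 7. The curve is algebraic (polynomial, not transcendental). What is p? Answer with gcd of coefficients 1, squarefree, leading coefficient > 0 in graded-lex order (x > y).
3*x^2 - 3*x*y - 3*y^2 + 2*x - 1

1. Degree: no degree-1 curve has this shape, so deg p = 2.
2. Checking where it meets the axes: the curve avoids every integer y-axis point in the box; it meets the x-axis at x = -1 (among the integer gridlines).
3. The integer polynomial consistent with all of this is the stated p.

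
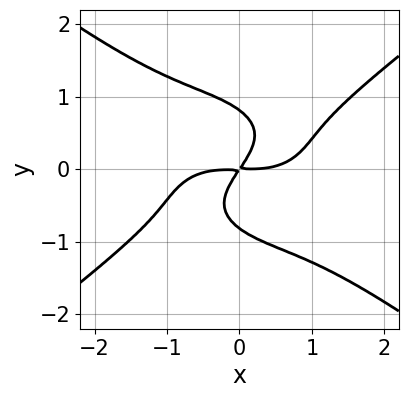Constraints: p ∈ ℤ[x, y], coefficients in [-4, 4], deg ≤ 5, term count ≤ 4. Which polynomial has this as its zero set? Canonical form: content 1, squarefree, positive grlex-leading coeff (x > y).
(a) deg p = 4. The shape is more complex than any degree-3 curve.
(b) Putting this together gives p.

x^4 - 3*y^4 - 3*x*y + 2*y^2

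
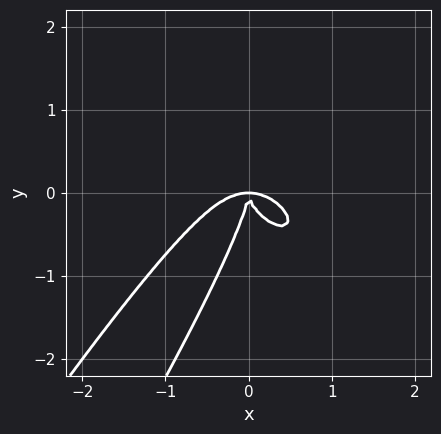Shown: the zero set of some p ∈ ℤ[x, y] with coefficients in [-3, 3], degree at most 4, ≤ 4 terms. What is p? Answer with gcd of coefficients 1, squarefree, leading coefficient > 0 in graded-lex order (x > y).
(a) Degree: a generic line meets the curve in up to 4 points, so deg p = 4.
(b) Solving for integer coefficients yields p as stated.

2*x^4 - 2*x*y^3 + y^4 + 2*x^2*y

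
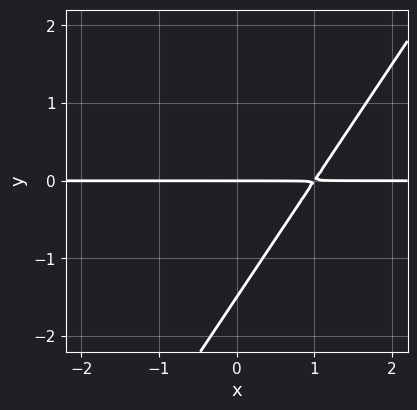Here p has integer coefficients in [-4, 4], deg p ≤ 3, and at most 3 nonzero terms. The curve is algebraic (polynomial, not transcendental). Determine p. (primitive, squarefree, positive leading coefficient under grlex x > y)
(a) Degree: the shape is more complex than any degree-1 curve, so deg p = 2.
(b) From the visible intercepts: it meets the y-axis at y = 0 (among the integer gridlines); the visible x-axis segment lies entirely on the curve.
(c) The integer polynomial consistent with all of this is the stated p.

3*x*y - 2*y^2 - 3*y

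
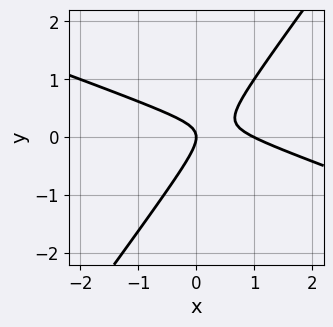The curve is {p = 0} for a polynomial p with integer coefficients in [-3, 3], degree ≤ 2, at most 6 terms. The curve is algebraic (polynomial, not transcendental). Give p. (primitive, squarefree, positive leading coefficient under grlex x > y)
x^2 + 2*x*y - 2*y^2 - x

First, degree: no degree-1 curve has this shape, so deg p = 2.
Next, against the integer gridlines: it crosses the y-axis at the gridline y = 0; among the integer gridlines, it crosses the x-axis at x ∈ {0, 1}.
Finally, solving for integer coefficients yields p as stated.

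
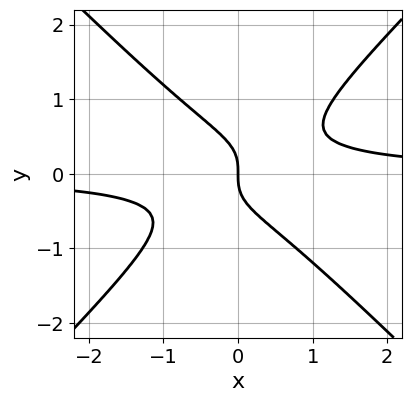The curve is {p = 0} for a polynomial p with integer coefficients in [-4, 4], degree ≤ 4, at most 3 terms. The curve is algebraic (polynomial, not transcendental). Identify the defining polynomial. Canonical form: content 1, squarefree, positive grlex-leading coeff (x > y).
2*x^2*y - 2*y^3 - x

deg p = 3. A generic line meets the curve in up to 3 points.
Checking where it meets the axes: it meets the x-axis at x = 0 (among the integer gridlines); it meets the y-axis at y = 0 (among the integer gridlines).
Matching integer coefficients to the picture gives p.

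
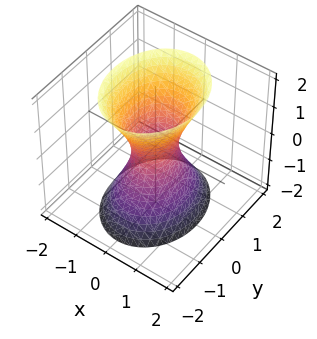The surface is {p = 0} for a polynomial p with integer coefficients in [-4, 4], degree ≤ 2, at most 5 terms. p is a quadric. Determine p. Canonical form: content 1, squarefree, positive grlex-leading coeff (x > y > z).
3*x^2 + 2*y^2 - z^2 - 1

1. deg p = 2.
2. Symmetries: it's symmetric under x → −x, forcing even powers of x; mirror symmetry y ↦ −y ⇒ only even powers of y; it's symmetric under z → −z, forcing even powers of z.
3. Observable constraints: it misses every integer gridline on the z-axis.
4. Solving for integer coefficients yields p as stated.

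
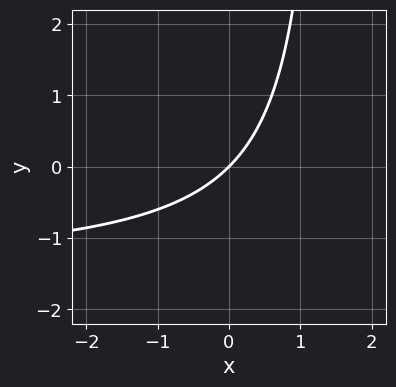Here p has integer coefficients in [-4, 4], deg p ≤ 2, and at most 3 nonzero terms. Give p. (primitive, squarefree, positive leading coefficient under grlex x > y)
2*x*y + 3*x - 3*y

The degree is 2 — the shape is more complex than any degree-1 curve.
Checking where it meets the axes: it crosses the x-axis at the gridline x = 0; it meets the y-axis at y = 0 (among the integer gridlines).
These observations pin down the coefficients.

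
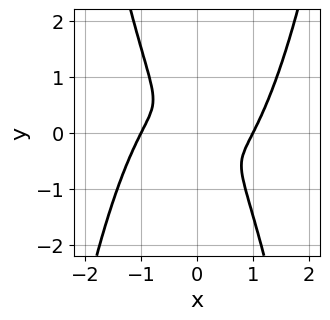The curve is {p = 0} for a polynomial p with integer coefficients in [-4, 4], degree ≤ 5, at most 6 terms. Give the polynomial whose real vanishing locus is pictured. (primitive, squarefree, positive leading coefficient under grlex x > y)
3*x^4 - 3*x^2 - 3*x*y - 2*y^2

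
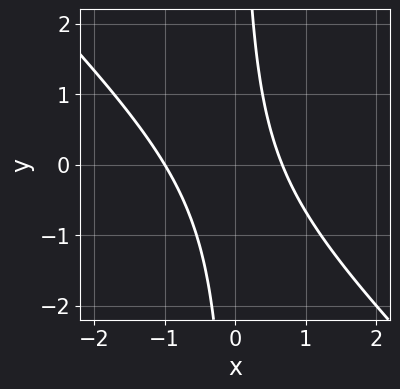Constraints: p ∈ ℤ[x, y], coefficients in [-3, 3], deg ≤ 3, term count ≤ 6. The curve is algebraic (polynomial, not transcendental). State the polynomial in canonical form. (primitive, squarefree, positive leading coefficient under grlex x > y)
3*x^2 + 3*x*y + x - 2

First, degree: the shape is more complex than any degree-1 curve, so deg p = 2.
Then, observable constraints: one x-axis crossing is at x = -1; no y-intercept at any integer in the box.
Finally, together with the visible shape, these determine p as stated.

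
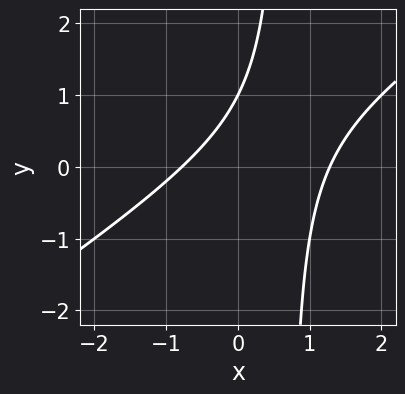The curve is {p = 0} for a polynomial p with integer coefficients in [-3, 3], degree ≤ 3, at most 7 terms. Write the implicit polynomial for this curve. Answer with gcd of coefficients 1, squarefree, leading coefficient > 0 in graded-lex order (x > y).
Degree: a generic line meets the curve in up to 2 points, so deg p = 2.
Against the integer gridlines: it crosses the y-axis at the gridline y = 1.
Assembling these constraints gives the stated polynomial.

2*x^2 - 3*x*y - x + 2*y - 2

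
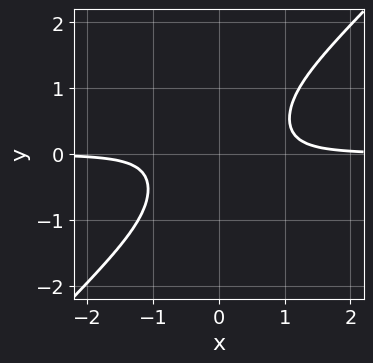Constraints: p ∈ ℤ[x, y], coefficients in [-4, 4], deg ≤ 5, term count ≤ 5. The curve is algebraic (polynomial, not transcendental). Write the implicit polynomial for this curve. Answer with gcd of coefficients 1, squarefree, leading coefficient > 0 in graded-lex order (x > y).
3*x^3*y - 3*x^2*y^2 - 1

1. The degree is 4 — the shape is more complex than any degree-3 curve.
2. From the visible intercepts: it misses every integer gridline on the y-axis; the curve avoids every integer x-axis point in the box.
3. These observations pin down the coefficients.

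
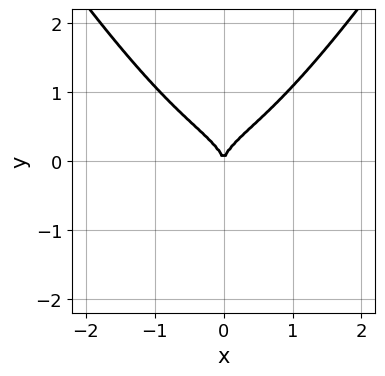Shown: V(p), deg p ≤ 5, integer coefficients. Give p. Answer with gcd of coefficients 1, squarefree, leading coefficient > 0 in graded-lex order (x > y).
3*x^4 - x^2*y^2 - 3*y^3 + 2*x^2

Degree: no degree-3 curve has this shape, so deg p = 4.
Symmetries: it's symmetric under x → −x, forcing even powers of x.
From the visible intercepts: it meets the x-axis at x = 0 (among the integer gridlines); it crosses the y-axis at the gridline y = 0.
Matching integer coefficients to the picture gives p.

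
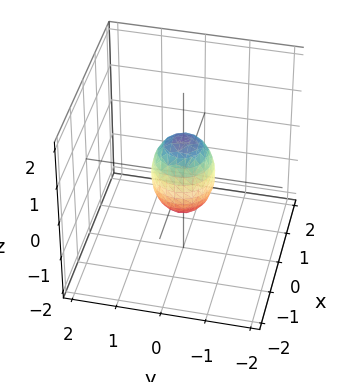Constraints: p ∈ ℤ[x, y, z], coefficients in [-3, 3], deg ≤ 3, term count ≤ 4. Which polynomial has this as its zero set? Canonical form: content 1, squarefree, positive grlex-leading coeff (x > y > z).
2*x^2 + 2*y^2 + z^2 - 1

Degree: a closed, bounded, convex surface; a quadric, so deg p = 2.
Symmetries: rotational symmetry about the z-axis ⇒ p depends on x, y only through x² + y²; it's symmetric under z → −z, forcing even powers of z.
Observable constraints: among the integer gridlines, it crosses the z-axis at z ∈ {-1, 1}; a circular section at z = 0 has radius between 0 and 1.
Assembling these constraints gives the stated polynomial.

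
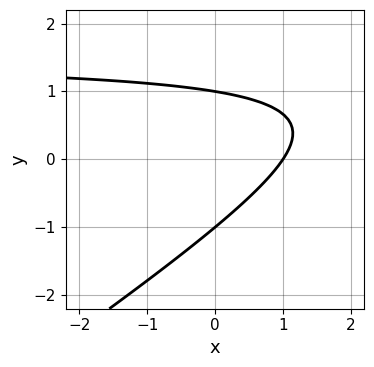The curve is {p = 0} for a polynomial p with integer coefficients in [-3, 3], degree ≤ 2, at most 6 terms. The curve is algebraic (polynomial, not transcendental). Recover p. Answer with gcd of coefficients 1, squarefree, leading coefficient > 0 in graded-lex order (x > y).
2*x*y - 3*y^2 - 3*x + 3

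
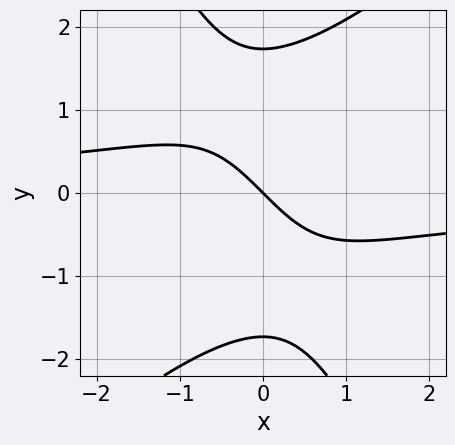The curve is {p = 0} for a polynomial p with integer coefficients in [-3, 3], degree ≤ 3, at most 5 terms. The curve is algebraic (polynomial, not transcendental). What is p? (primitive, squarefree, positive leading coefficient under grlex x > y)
(a) The degree is 3 — a generic line meets the curve in up to 3 points.
(b) Against the integer gridlines: it crosses the x-axis at the gridline x = 0; it crosses the y-axis at the gridline y = 0.
(c) Solving for integer coefficients yields p as stated.

2*x^2*y - x*y^2 - y^3 + 3*x + 3*y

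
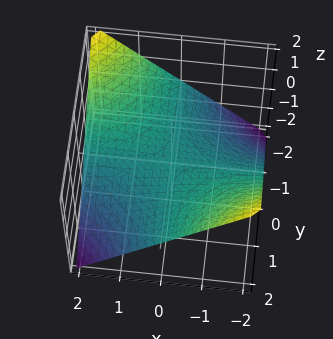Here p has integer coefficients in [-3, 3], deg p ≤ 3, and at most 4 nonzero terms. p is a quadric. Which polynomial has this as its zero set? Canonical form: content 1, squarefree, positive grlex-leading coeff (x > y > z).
(a) The degree is 2 — a hyperbolic paraboloid; a quadric.
(b) Reading off the gridlines: the visible y-axis segment lies entirely on the surface; every point of the x-axis in the box is on the surface; one z-axis crossing is at z = 0.
(c) Together with the visible shape, these determine p as stated.

x*y + 2*z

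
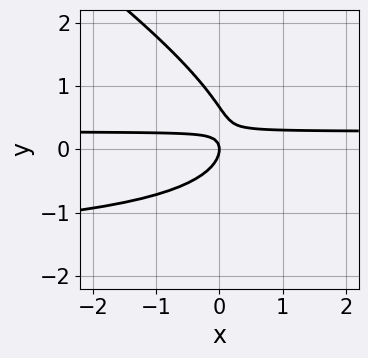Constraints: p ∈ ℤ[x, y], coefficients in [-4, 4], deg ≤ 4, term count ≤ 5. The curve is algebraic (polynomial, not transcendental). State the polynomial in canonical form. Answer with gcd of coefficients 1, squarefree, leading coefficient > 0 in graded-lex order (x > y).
2*x*y^2 + 3*y^3 + 3*x*y - 2*y^2 - x

Degree: the shape is more complex than any degree-2 curve, so deg p = 3.
From the visible intercepts: it crosses the y-axis at the gridline y = 0; it meets the x-axis at x = 0 (among the integer gridlines).
Putting this together gives p.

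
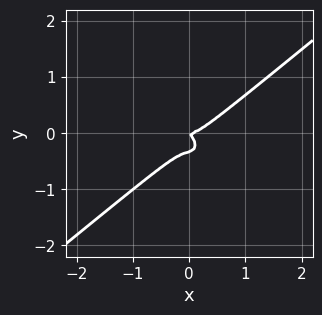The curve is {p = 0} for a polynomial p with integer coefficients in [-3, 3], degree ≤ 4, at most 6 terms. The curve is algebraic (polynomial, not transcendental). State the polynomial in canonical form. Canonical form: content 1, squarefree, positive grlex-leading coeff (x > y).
First, the degree is 3 — the shape is more complex than any degree-2 curve.
Then, observable constraints: one y-axis crossing is at y = 0; it crosses the x-axis at the gridline x = 0.
Finally, putting this together gives p.

3*x^3 - 2*x*y^2 - 3*y^3 - x*y - y^2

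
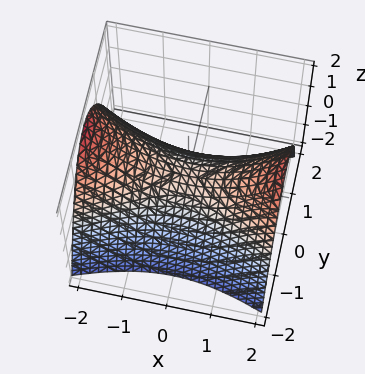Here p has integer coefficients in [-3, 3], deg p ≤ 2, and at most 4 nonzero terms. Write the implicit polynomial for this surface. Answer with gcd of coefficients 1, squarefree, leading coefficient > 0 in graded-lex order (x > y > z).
(a) The degree is 2 — a hyperbolic paraboloid; a quadric.
(b) Symmetries: mirror symmetry y ↦ −y ⇒ only even powers of y; mirror symmetry x ↦ −x ⇒ only even powers of x.
(c) From the axis intercepts and sections: one x-axis crossing is at x = 0; it crosses the z-axis at the gridline z = 0; it meets the y-axis at y = 0 (among the integer gridlines).
(d) Assembling these constraints gives the stated polynomial.

x^2 - 3*y^2 - 3*z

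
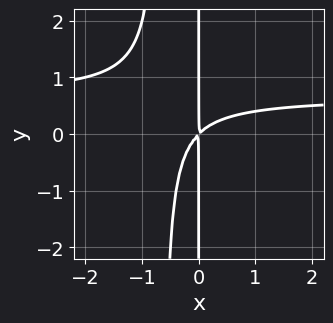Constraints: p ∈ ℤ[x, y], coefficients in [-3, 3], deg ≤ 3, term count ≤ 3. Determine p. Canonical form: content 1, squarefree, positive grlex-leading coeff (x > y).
3*x^2*y - 2*x^2 + 2*x*y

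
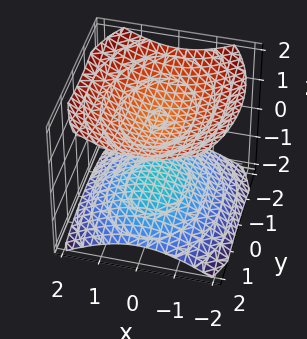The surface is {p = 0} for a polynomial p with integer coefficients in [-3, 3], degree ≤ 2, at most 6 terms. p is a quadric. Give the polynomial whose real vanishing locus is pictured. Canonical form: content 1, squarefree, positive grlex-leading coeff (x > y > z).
(a) The picture has 2 separate pieces.
(b) The degree is 2 — two separate bowl-shaped sheets opening away from each other; a quadric.
(c) Symmetries: mirror symmetry x ↦ −x ⇒ only even powers of x; mirror symmetry y ↦ −y ⇒ only even powers of y; it's symmetric under z → −z, forcing even powers of z.
(d) Against the integer gridlines: no x-intercept at any integer in the box; among the integer gridlines, it crosses the z-axis at z ∈ {-1, 1}; it misses every integer gridline on the y-axis.
(e) Matching integer coefficients to the picture gives p.

2*x^2 + y^2 - 3*z^2 + 3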